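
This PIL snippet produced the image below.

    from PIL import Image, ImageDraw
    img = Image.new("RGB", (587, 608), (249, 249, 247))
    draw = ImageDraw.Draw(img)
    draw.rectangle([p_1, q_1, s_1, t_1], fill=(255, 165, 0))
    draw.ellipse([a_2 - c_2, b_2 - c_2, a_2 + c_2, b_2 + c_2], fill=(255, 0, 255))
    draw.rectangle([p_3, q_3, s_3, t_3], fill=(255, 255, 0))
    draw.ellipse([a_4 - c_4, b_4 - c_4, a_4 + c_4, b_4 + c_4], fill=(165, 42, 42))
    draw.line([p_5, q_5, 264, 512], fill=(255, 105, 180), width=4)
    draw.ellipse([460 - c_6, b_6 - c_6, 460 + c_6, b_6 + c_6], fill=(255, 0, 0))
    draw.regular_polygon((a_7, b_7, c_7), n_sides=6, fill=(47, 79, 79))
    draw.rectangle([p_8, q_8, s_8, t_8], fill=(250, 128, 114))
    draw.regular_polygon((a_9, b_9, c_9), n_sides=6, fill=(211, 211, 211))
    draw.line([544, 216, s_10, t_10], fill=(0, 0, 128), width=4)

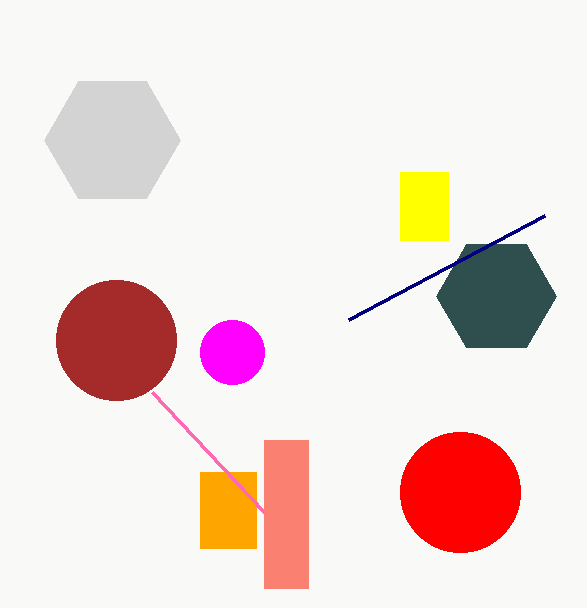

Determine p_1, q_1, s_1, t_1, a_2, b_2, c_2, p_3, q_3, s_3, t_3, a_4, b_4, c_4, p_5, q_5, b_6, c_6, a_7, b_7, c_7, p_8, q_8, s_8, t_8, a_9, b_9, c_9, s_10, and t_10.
p_1 = 200
q_1 = 472
s_1 = 256
t_1 = 548
a_2 = 232
b_2 = 352
c_2 = 32
p_3 = 400
q_3 = 172
s_3 = 448
t_3 = 240
a_4 = 116
b_4 = 340
c_4 = 60
p_5 = 152
q_5 = 392
b_6 = 492
c_6 = 60
a_7 = 496
b_7 = 296
c_7 = 60
p_8 = 264
q_8 = 440
s_8 = 308
t_8 = 588
a_9 = 112
b_9 = 140
c_9 = 68
s_10 = 348
t_10 = 320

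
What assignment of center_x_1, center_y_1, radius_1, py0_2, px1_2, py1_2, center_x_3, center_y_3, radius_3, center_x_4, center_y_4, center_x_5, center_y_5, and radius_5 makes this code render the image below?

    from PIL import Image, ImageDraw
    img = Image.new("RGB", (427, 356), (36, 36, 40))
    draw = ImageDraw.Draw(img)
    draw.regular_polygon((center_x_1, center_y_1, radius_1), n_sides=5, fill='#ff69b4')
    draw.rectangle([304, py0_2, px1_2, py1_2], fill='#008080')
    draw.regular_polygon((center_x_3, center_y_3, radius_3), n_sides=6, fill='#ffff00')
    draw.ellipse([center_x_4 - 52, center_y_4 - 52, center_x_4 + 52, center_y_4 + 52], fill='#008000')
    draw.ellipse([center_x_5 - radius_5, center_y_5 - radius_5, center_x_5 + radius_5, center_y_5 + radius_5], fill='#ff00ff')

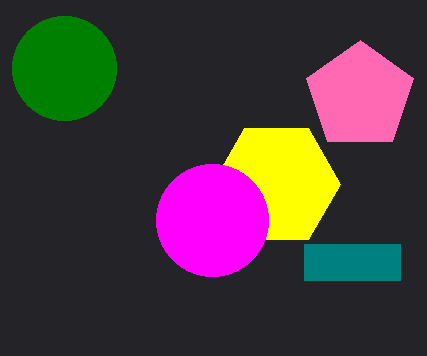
center_x_1 = 360; center_y_1 = 96; radius_1 = 56; py0_2 = 244; px1_2 = 400; py1_2 = 280; center_x_3 = 276; center_y_3 = 184; radius_3 = 64; center_x_4 = 64; center_y_4 = 68; center_x_5 = 212; center_y_5 = 220; radius_5 = 56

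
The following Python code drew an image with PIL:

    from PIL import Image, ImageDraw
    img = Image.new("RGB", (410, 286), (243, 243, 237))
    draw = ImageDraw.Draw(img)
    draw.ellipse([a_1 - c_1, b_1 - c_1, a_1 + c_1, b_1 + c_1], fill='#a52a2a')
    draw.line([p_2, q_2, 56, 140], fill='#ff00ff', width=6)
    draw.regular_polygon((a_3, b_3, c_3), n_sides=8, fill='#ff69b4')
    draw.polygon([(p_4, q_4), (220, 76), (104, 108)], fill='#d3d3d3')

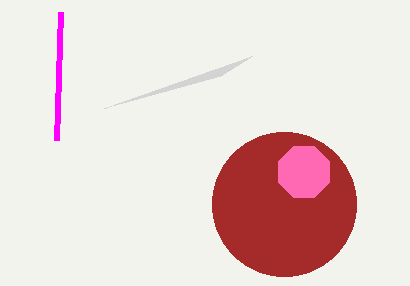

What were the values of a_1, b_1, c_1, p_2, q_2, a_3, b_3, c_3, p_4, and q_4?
a_1 = 284, b_1 = 204, c_1 = 72, p_2 = 60, q_2 = 12, a_3 = 304, b_3 = 172, c_3 = 28, p_4 = 252, q_4 = 56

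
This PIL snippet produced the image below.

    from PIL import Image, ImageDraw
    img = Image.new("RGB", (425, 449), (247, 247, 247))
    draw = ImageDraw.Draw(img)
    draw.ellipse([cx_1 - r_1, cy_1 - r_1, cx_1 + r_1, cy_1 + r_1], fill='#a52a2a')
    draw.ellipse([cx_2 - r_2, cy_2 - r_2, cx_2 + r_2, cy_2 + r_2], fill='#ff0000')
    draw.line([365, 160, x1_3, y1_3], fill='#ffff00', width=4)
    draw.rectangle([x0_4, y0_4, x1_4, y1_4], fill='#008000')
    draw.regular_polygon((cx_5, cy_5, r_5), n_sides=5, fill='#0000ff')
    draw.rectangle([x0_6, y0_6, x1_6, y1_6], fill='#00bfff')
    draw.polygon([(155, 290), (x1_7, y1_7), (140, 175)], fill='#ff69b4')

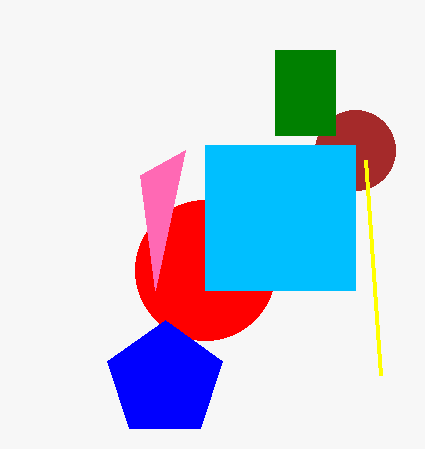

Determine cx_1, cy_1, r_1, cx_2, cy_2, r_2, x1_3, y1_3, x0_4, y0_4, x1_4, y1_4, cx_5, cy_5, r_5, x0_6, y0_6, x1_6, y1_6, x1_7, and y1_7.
cx_1 = 355
cy_1 = 150
r_1 = 40
cx_2 = 205
cy_2 = 270
r_2 = 70
x1_3 = 380
y1_3 = 375
x0_4 = 275
y0_4 = 50
x1_4 = 335
y1_4 = 135
cx_5 = 165
cy_5 = 380
r_5 = 60
x0_6 = 205
y0_6 = 145
x1_6 = 355
y1_6 = 290
x1_7 = 185
y1_7 = 150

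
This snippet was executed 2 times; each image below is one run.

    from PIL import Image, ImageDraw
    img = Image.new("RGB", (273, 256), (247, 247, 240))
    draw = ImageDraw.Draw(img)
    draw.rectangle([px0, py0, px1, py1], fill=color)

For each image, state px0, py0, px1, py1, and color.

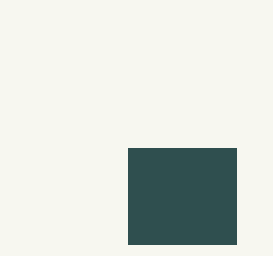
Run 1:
px0 = 128
py0 = 148
px1 = 236
py1 = 244
color = 'darkslategray'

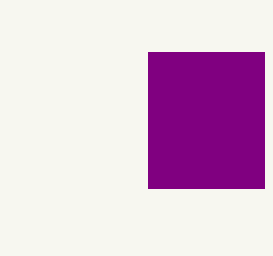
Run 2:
px0 = 148
py0 = 52
px1 = 264
py1 = 188
color = 'purple'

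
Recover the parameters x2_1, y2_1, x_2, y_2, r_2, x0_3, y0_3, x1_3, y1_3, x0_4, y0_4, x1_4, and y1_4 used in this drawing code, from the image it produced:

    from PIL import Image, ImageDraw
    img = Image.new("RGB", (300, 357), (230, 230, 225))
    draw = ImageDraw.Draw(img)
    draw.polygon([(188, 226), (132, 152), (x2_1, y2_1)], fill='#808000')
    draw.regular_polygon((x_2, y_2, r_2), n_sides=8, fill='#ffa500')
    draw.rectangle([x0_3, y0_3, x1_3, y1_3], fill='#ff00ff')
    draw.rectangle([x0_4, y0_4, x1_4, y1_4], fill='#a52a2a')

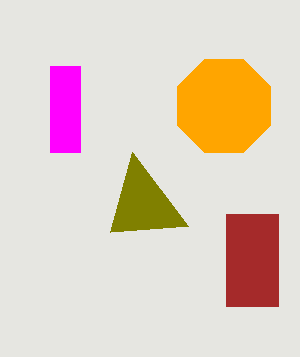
x2_1 = 110, y2_1 = 232, x_2 = 224, y_2 = 106, r_2 = 50, x0_3 = 50, y0_3 = 66, x1_3 = 80, y1_3 = 152, x0_4 = 226, y0_4 = 214, x1_4 = 278, y1_4 = 306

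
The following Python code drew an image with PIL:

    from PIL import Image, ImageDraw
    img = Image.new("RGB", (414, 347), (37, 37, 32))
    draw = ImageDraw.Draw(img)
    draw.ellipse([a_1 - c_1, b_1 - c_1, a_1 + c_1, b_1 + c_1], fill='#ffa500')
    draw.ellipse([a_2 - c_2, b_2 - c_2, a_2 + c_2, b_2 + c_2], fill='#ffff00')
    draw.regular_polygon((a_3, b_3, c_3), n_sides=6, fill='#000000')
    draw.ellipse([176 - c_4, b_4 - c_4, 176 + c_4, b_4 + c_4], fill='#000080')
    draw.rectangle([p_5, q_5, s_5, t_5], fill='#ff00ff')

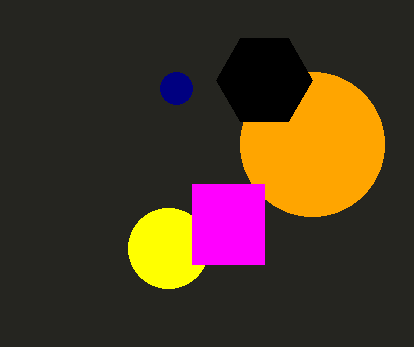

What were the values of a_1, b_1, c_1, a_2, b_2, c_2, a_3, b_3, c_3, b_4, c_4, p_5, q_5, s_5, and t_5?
a_1 = 312, b_1 = 144, c_1 = 72, a_2 = 168, b_2 = 248, c_2 = 40, a_3 = 264, b_3 = 80, c_3 = 48, b_4 = 88, c_4 = 16, p_5 = 192, q_5 = 184, s_5 = 264, t_5 = 264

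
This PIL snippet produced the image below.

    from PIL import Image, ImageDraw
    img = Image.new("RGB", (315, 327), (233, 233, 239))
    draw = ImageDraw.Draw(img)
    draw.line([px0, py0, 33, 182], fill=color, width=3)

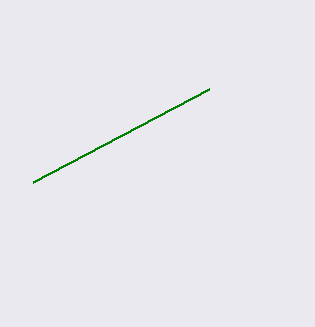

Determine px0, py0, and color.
px0 = 209
py0 = 89
color = 'green'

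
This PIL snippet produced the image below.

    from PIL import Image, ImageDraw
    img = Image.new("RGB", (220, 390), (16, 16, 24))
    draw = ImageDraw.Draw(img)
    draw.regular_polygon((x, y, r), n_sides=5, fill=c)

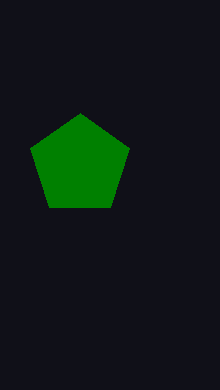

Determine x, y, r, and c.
x = 80; y = 165; r = 52; c = 'green'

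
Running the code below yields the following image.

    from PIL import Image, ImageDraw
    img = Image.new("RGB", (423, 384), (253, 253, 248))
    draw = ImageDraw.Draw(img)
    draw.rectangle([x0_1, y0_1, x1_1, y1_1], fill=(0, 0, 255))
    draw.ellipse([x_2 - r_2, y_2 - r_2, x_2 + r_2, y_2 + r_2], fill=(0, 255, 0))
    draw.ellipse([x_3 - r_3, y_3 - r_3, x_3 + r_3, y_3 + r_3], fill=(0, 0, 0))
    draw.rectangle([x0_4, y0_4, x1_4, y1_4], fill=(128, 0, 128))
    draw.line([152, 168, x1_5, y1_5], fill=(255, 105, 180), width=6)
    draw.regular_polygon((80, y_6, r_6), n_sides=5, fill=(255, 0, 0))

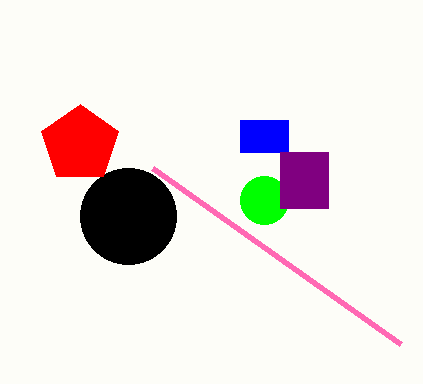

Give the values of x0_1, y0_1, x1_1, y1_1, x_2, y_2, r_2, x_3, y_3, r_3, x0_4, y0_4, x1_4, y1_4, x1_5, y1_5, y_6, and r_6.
x0_1 = 240
y0_1 = 120
x1_1 = 288
y1_1 = 152
x_2 = 264
y_2 = 200
r_2 = 24
x_3 = 128
y_3 = 216
r_3 = 48
x0_4 = 280
y0_4 = 152
x1_4 = 328
y1_4 = 208
x1_5 = 400
y1_5 = 344
y_6 = 144
r_6 = 40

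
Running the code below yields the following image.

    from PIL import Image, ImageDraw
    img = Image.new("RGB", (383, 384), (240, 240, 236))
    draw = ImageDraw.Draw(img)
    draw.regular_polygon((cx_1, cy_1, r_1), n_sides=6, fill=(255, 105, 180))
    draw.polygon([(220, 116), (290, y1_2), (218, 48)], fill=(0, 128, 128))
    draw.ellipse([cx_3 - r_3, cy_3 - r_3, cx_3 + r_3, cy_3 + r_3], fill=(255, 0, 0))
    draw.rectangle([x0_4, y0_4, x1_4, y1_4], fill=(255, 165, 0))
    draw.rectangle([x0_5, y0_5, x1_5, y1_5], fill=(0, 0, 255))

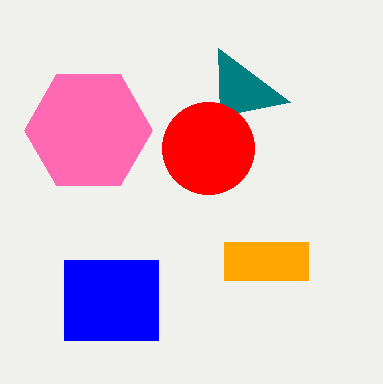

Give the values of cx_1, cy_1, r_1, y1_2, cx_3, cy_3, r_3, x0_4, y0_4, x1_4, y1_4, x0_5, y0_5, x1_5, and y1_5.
cx_1 = 88, cy_1 = 130, r_1 = 64, y1_2 = 102, cx_3 = 208, cy_3 = 148, r_3 = 46, x0_4 = 224, y0_4 = 242, x1_4 = 308, y1_4 = 280, x0_5 = 64, y0_5 = 260, x1_5 = 158, y1_5 = 340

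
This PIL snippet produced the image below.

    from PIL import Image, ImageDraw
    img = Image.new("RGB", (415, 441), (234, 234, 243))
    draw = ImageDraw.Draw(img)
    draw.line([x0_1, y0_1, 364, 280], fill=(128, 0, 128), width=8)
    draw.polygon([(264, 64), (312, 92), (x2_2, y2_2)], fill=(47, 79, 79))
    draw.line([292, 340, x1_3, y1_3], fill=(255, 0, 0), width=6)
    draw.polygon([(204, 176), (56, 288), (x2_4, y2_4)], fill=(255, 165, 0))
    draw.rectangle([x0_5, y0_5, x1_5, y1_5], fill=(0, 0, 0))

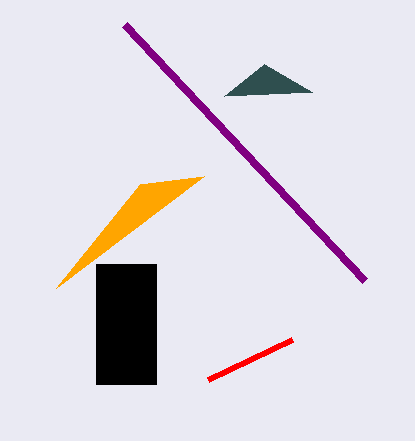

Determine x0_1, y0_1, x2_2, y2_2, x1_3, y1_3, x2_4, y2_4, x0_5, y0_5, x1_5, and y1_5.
x0_1 = 124
y0_1 = 24
x2_2 = 224
y2_2 = 96
x1_3 = 208
y1_3 = 380
x2_4 = 140
y2_4 = 184
x0_5 = 96
y0_5 = 264
x1_5 = 156
y1_5 = 384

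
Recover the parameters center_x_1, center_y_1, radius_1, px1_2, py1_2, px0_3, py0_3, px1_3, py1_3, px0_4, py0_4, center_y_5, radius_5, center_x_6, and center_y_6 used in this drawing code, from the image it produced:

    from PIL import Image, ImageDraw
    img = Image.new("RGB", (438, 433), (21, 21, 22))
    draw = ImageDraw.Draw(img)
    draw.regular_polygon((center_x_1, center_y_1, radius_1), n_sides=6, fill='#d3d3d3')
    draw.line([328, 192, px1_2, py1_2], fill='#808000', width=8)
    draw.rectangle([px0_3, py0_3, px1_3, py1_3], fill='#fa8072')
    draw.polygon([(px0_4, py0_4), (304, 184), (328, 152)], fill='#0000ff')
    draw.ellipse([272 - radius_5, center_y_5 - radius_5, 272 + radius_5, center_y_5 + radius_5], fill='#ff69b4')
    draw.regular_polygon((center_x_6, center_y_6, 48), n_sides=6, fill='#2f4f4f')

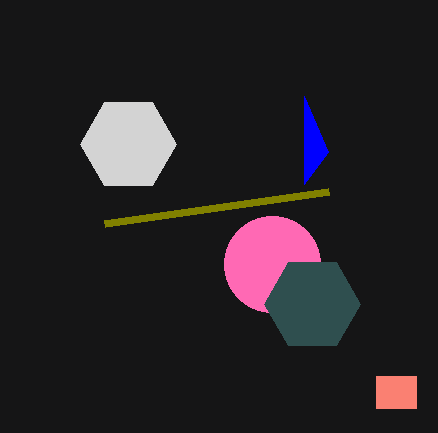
center_x_1 = 128, center_y_1 = 144, radius_1 = 48, px1_2 = 104, py1_2 = 224, px0_3 = 376, py0_3 = 376, px1_3 = 416, py1_3 = 408, px0_4 = 304, py0_4 = 96, center_y_5 = 264, radius_5 = 48, center_x_6 = 312, center_y_6 = 304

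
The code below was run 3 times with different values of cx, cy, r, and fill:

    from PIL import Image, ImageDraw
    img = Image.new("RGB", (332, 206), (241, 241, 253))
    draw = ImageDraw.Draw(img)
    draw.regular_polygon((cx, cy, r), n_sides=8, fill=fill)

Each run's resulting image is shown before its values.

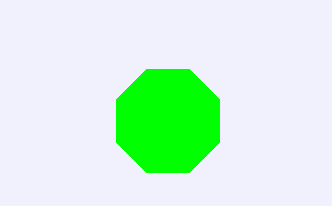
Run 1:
cx = 168, cy = 121, r = 56, fill = 'lime'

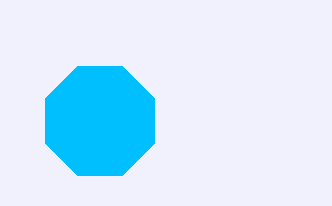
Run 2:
cx = 100; cy = 121; r = 59; fill = 'deepskyblue'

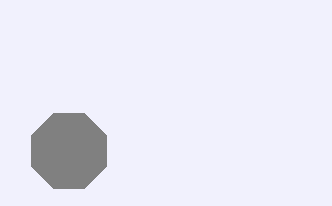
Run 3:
cx = 69, cy = 151, r = 41, fill = 'gray'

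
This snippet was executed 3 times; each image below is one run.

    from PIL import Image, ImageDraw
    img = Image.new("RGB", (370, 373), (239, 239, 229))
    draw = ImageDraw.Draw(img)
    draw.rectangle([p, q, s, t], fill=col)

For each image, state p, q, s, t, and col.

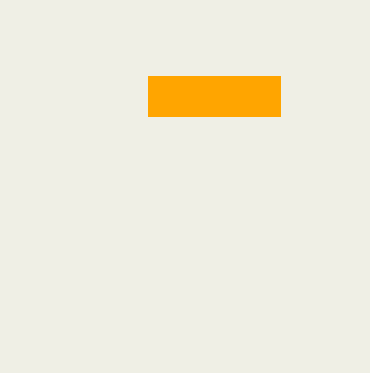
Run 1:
p = 148; q = 76; s = 280; t = 116; col = 'orange'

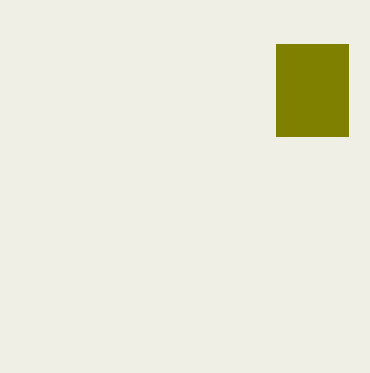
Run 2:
p = 276; q = 44; s = 348; t = 136; col = 'olive'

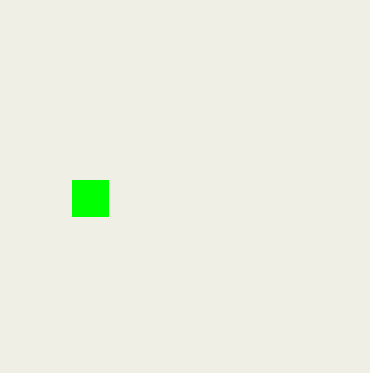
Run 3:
p = 72; q = 180; s = 108; t = 216; col = 'lime'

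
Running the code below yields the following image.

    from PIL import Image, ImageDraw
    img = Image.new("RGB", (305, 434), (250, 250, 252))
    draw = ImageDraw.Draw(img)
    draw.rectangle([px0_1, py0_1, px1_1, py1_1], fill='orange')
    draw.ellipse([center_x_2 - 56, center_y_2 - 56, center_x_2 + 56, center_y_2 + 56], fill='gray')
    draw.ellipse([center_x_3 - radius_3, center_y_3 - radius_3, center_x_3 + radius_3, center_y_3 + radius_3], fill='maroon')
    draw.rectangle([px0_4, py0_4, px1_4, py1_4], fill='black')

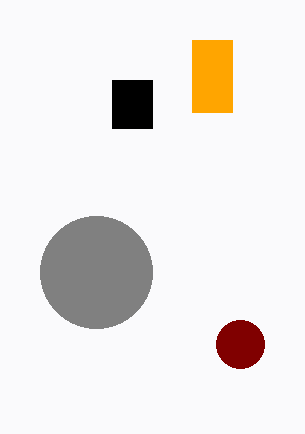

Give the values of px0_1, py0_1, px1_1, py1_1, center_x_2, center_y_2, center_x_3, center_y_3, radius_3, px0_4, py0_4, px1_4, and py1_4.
px0_1 = 192, py0_1 = 40, px1_1 = 232, py1_1 = 112, center_x_2 = 96, center_y_2 = 272, center_x_3 = 240, center_y_3 = 344, radius_3 = 24, px0_4 = 112, py0_4 = 80, px1_4 = 152, py1_4 = 128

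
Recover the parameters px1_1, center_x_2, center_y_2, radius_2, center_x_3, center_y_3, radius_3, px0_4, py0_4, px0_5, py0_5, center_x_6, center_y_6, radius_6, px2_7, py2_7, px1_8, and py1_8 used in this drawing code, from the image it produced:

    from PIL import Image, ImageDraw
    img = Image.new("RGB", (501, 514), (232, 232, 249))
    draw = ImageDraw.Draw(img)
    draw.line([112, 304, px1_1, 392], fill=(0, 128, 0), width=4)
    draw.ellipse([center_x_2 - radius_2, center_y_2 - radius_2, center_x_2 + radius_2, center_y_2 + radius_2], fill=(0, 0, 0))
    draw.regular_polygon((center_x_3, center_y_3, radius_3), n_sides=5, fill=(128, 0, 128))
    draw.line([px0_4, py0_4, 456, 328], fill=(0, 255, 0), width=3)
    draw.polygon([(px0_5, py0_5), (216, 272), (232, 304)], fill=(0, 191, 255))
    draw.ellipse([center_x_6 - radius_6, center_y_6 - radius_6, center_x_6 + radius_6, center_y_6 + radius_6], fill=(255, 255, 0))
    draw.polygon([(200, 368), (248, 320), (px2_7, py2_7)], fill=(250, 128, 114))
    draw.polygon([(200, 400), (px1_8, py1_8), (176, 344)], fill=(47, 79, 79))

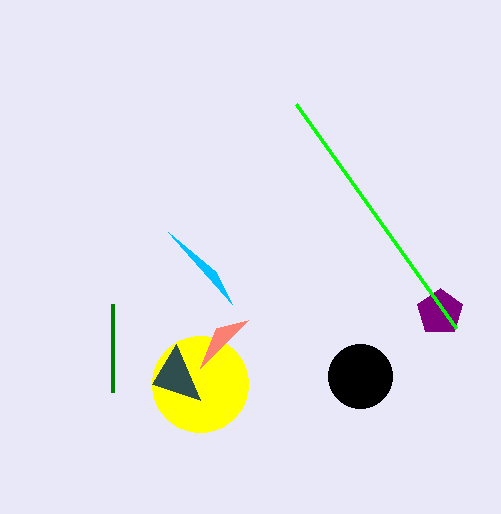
px1_1 = 112, center_x_2 = 360, center_y_2 = 376, radius_2 = 32, center_x_3 = 440, center_y_3 = 312, radius_3 = 24, px0_4 = 296, py0_4 = 104, px0_5 = 168, py0_5 = 232, center_x_6 = 200, center_y_6 = 384, radius_6 = 48, px2_7 = 216, py2_7 = 328, px1_8 = 152, py1_8 = 384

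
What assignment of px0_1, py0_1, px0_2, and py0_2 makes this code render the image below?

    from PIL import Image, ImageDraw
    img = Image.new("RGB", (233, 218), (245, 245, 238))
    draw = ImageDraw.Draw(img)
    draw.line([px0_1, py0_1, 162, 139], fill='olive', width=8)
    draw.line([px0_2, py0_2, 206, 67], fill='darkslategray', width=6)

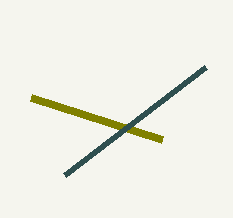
px0_1 = 31
py0_1 = 97
px0_2 = 65
py0_2 = 175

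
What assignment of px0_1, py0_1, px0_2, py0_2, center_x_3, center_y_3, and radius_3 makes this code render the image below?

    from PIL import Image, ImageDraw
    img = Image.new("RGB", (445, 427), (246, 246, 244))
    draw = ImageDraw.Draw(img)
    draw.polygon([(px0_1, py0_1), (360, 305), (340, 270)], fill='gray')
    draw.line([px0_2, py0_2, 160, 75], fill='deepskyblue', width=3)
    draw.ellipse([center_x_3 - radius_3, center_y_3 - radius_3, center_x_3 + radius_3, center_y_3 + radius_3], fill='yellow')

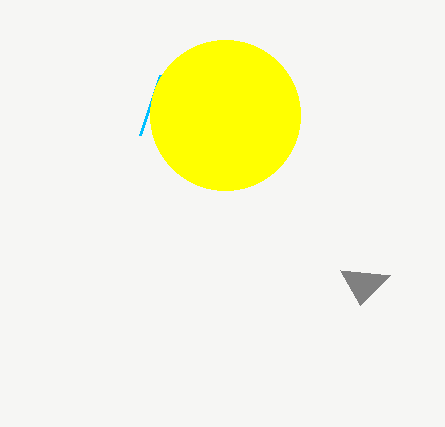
px0_1 = 390, py0_1 = 275, px0_2 = 140, py0_2 = 135, center_x_3 = 225, center_y_3 = 115, radius_3 = 75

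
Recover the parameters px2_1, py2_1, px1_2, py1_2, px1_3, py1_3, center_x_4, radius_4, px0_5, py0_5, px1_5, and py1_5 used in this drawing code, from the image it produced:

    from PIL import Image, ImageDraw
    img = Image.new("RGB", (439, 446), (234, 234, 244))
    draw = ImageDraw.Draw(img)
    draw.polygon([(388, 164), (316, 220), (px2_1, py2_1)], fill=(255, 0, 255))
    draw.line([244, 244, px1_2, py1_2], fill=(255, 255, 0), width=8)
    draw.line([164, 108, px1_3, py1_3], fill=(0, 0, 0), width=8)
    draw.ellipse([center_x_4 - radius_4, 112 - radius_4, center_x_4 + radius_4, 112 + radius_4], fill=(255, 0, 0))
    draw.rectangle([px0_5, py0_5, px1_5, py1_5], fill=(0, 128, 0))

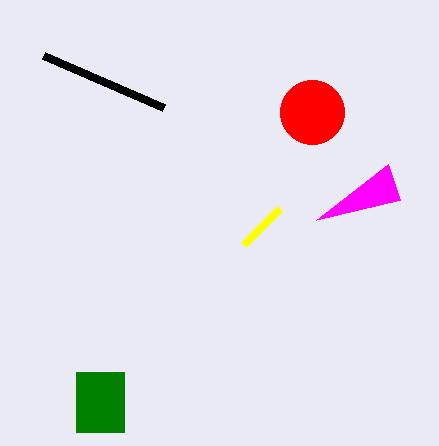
px2_1 = 400; py2_1 = 200; px1_2 = 280; py1_2 = 208; px1_3 = 44; py1_3 = 56; center_x_4 = 312; radius_4 = 32; px0_5 = 76; py0_5 = 372; px1_5 = 124; py1_5 = 432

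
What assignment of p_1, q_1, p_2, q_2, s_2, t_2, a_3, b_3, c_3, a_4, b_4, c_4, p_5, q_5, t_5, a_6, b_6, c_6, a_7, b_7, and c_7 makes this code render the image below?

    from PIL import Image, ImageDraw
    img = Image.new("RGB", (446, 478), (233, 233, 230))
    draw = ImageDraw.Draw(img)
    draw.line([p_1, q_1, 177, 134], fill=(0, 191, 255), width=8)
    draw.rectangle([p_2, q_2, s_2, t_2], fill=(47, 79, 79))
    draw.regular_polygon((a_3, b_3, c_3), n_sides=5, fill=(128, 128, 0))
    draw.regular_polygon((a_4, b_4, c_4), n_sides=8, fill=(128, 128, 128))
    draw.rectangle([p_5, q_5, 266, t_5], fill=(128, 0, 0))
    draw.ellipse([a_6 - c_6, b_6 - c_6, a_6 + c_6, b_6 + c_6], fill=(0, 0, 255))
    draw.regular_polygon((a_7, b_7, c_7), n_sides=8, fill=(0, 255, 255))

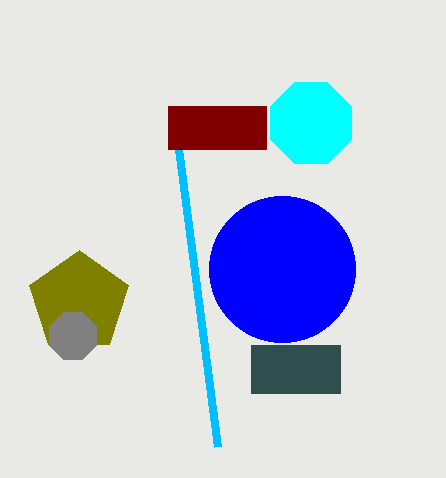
p_1 = 218; q_1 = 447; p_2 = 251; q_2 = 345; s_2 = 340; t_2 = 393; a_3 = 79; b_3 = 302; c_3 = 52; a_4 = 73; b_4 = 336; c_4 = 25; p_5 = 168; q_5 = 106; t_5 = 149; a_6 = 282; b_6 = 269; c_6 = 73; a_7 = 311; b_7 = 123; c_7 = 44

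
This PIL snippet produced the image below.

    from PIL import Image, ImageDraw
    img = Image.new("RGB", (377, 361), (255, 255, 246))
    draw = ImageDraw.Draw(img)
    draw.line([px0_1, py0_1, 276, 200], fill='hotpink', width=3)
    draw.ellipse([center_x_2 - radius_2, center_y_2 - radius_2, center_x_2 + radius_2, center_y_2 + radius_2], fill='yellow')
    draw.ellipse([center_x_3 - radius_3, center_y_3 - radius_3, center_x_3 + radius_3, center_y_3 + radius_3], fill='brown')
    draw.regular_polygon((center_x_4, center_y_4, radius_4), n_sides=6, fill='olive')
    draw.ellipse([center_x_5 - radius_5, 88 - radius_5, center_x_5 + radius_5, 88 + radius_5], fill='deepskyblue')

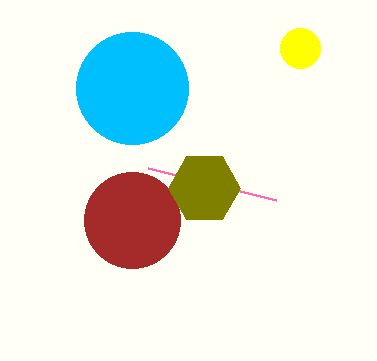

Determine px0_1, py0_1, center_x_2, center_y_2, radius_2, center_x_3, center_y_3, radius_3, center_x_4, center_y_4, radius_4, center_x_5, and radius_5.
px0_1 = 148, py0_1 = 168, center_x_2 = 300, center_y_2 = 48, radius_2 = 20, center_x_3 = 132, center_y_3 = 220, radius_3 = 48, center_x_4 = 204, center_y_4 = 188, radius_4 = 36, center_x_5 = 132, radius_5 = 56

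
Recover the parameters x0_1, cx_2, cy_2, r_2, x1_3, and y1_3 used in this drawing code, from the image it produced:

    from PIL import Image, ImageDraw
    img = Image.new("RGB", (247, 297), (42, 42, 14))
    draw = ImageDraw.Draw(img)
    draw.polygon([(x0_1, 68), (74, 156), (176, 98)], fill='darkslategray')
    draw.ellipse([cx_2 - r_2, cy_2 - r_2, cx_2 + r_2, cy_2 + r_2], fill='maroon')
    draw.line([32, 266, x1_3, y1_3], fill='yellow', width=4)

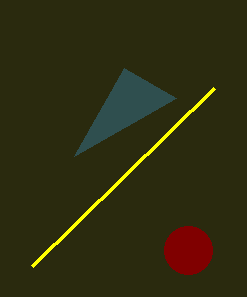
x0_1 = 124
cx_2 = 188
cy_2 = 250
r_2 = 24
x1_3 = 214
y1_3 = 88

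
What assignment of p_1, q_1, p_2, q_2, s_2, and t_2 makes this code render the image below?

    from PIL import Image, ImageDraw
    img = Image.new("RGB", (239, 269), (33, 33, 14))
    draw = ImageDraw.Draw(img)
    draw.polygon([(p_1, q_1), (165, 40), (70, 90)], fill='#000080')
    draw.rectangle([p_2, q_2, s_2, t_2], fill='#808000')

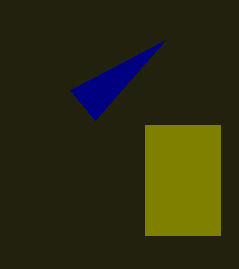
p_1 = 95
q_1 = 120
p_2 = 145
q_2 = 125
s_2 = 220
t_2 = 235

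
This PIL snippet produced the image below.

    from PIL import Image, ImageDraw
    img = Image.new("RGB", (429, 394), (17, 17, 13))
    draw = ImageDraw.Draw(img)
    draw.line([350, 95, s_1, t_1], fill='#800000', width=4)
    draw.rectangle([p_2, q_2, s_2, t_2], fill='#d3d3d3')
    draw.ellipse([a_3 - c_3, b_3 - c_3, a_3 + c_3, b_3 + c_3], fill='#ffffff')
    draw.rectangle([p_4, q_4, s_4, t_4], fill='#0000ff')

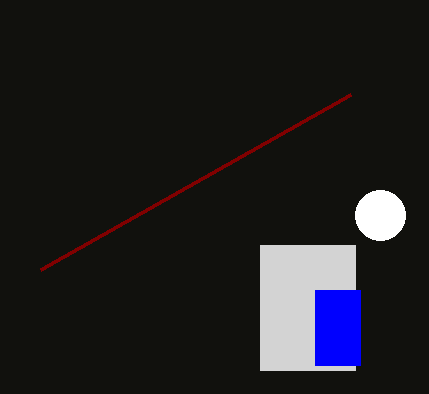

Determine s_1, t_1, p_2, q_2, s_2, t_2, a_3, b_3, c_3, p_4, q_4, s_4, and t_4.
s_1 = 40, t_1 = 270, p_2 = 260, q_2 = 245, s_2 = 355, t_2 = 370, a_3 = 380, b_3 = 215, c_3 = 25, p_4 = 315, q_4 = 290, s_4 = 360, t_4 = 365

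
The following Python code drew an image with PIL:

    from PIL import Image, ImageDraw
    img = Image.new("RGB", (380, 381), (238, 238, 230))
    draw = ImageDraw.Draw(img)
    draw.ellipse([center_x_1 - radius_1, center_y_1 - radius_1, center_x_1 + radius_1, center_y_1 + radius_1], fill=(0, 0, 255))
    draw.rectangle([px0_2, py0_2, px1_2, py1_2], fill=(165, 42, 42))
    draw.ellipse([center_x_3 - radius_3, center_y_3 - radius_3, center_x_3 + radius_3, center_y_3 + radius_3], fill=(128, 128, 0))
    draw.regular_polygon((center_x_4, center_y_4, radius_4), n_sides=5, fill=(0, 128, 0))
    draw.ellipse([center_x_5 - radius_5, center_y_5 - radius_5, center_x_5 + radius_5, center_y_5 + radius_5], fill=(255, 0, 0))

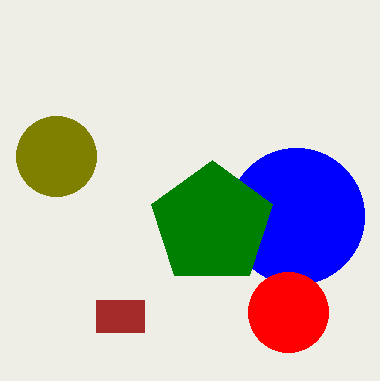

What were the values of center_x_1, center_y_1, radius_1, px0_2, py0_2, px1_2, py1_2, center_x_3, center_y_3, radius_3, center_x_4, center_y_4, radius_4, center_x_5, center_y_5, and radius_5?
center_x_1 = 296; center_y_1 = 216; radius_1 = 68; px0_2 = 96; py0_2 = 300; px1_2 = 144; py1_2 = 332; center_x_3 = 56; center_y_3 = 156; radius_3 = 40; center_x_4 = 212; center_y_4 = 224; radius_4 = 64; center_x_5 = 288; center_y_5 = 312; radius_5 = 40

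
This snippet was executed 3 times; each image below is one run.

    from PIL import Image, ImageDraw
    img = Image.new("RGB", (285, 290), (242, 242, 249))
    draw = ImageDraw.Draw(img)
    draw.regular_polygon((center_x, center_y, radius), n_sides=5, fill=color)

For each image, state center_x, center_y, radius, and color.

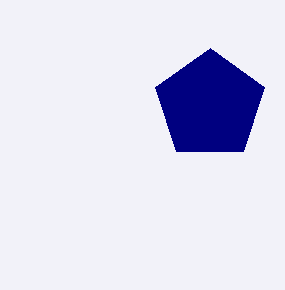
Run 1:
center_x = 210, center_y = 105, radius = 57, color = 'navy'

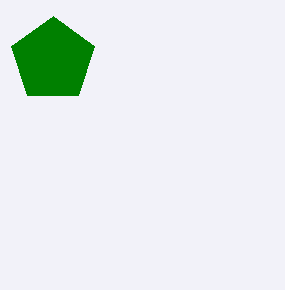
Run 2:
center_x = 53; center_y = 60; radius = 44; color = 'green'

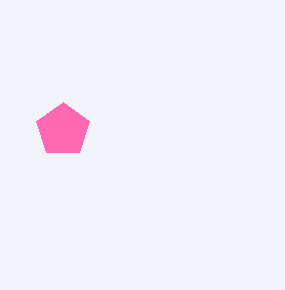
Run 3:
center_x = 63
center_y = 130
radius = 28
color = 'hotpink'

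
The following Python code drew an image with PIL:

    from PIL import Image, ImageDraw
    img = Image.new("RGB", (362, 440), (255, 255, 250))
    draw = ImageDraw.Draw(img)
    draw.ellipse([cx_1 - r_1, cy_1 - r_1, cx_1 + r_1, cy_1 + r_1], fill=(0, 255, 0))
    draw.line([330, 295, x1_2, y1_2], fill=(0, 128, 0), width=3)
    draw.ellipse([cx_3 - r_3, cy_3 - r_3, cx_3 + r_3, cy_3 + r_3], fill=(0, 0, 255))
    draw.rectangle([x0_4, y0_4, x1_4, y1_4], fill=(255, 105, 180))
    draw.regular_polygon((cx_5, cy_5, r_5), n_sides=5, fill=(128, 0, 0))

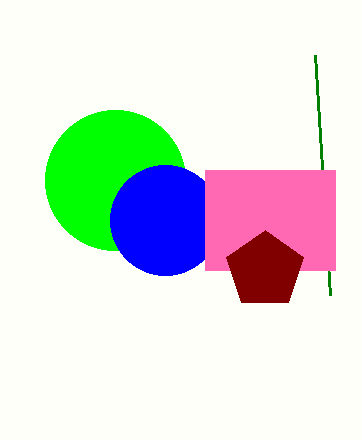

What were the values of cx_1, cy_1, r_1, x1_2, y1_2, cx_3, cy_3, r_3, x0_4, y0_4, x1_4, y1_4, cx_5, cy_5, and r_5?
cx_1 = 115; cy_1 = 180; r_1 = 70; x1_2 = 315; y1_2 = 55; cx_3 = 165; cy_3 = 220; r_3 = 55; x0_4 = 205; y0_4 = 170; x1_4 = 335; y1_4 = 270; cx_5 = 265; cy_5 = 270; r_5 = 40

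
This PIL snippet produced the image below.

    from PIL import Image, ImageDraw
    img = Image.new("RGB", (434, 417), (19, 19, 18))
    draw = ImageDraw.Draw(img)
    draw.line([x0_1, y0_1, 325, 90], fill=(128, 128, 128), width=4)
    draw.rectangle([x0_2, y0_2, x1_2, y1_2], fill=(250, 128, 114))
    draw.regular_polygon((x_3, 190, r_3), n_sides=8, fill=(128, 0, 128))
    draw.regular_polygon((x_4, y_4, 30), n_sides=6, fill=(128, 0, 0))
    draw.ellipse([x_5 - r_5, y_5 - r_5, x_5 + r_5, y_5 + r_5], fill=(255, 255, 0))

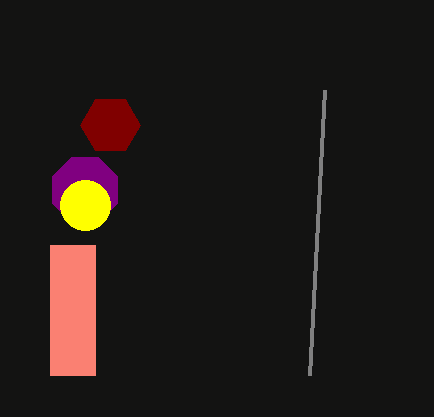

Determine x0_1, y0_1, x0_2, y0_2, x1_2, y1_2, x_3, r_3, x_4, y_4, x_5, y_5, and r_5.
x0_1 = 310
y0_1 = 375
x0_2 = 50
y0_2 = 245
x1_2 = 95
y1_2 = 375
x_3 = 85
r_3 = 35
x_4 = 110
y_4 = 125
x_5 = 85
y_5 = 205
r_5 = 25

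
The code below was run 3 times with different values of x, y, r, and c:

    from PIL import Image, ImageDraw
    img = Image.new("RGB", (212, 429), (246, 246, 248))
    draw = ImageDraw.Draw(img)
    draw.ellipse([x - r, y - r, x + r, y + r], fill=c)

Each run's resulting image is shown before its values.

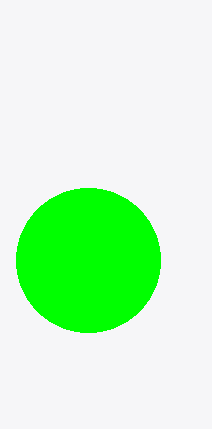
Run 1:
x = 88; y = 260; r = 72; c = 'lime'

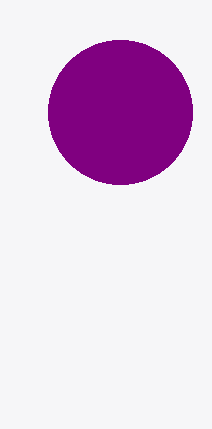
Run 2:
x = 120, y = 112, r = 72, c = 'purple'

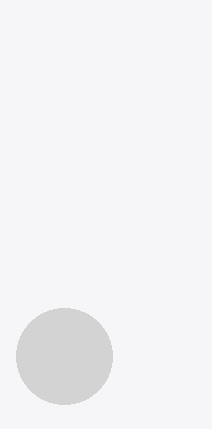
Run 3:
x = 64; y = 356; r = 48; c = 'lightgray'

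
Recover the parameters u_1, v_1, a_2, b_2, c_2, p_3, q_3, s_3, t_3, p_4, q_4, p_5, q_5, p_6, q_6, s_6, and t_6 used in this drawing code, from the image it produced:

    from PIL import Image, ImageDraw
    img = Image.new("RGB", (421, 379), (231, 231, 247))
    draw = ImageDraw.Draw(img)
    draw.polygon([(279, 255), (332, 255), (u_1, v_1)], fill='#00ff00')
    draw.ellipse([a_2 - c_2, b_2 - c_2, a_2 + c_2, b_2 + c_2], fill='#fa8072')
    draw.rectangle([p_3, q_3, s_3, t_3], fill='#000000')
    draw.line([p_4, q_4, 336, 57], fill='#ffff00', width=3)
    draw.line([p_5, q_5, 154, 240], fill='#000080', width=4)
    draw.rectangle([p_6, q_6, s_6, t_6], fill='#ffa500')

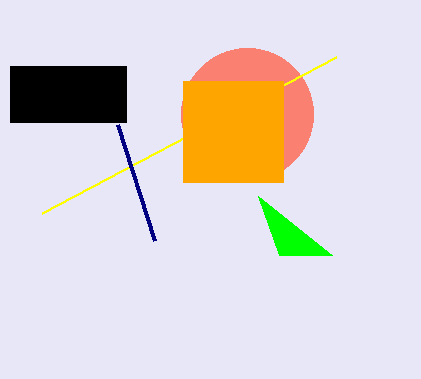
u_1 = 258
v_1 = 196
a_2 = 247
b_2 = 114
c_2 = 66
p_3 = 10
q_3 = 66
s_3 = 126
t_3 = 122
p_4 = 42
q_4 = 213
p_5 = 117
q_5 = 124
p_6 = 183
q_6 = 81
s_6 = 283
t_6 = 182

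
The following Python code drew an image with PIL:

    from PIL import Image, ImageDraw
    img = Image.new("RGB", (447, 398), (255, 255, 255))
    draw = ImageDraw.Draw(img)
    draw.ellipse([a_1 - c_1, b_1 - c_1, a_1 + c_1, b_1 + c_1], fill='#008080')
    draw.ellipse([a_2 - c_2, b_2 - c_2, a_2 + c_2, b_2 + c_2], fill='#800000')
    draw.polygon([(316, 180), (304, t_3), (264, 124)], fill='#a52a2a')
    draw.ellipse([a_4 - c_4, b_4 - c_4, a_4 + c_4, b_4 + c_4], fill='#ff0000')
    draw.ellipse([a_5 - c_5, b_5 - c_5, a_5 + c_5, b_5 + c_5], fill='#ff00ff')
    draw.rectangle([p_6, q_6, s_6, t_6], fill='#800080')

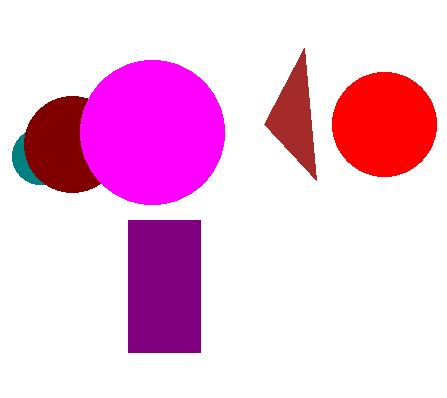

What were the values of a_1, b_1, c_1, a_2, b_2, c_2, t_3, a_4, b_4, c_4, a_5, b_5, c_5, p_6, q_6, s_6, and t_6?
a_1 = 40
b_1 = 156
c_1 = 28
a_2 = 72
b_2 = 144
c_2 = 48
t_3 = 48
a_4 = 384
b_4 = 124
c_4 = 52
a_5 = 152
b_5 = 132
c_5 = 72
p_6 = 128
q_6 = 220
s_6 = 200
t_6 = 352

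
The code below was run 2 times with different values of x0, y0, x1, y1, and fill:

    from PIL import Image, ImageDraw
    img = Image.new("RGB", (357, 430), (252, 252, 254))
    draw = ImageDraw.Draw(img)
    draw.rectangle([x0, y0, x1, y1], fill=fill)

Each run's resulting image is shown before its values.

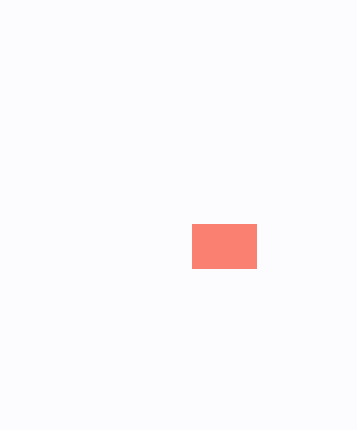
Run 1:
x0 = 192; y0 = 224; x1 = 256; y1 = 268; fill = 'salmon'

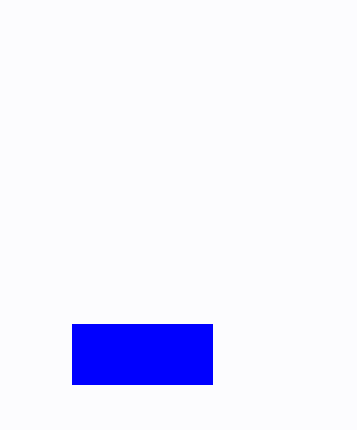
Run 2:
x0 = 72, y0 = 324, x1 = 212, y1 = 384, fill = 'blue'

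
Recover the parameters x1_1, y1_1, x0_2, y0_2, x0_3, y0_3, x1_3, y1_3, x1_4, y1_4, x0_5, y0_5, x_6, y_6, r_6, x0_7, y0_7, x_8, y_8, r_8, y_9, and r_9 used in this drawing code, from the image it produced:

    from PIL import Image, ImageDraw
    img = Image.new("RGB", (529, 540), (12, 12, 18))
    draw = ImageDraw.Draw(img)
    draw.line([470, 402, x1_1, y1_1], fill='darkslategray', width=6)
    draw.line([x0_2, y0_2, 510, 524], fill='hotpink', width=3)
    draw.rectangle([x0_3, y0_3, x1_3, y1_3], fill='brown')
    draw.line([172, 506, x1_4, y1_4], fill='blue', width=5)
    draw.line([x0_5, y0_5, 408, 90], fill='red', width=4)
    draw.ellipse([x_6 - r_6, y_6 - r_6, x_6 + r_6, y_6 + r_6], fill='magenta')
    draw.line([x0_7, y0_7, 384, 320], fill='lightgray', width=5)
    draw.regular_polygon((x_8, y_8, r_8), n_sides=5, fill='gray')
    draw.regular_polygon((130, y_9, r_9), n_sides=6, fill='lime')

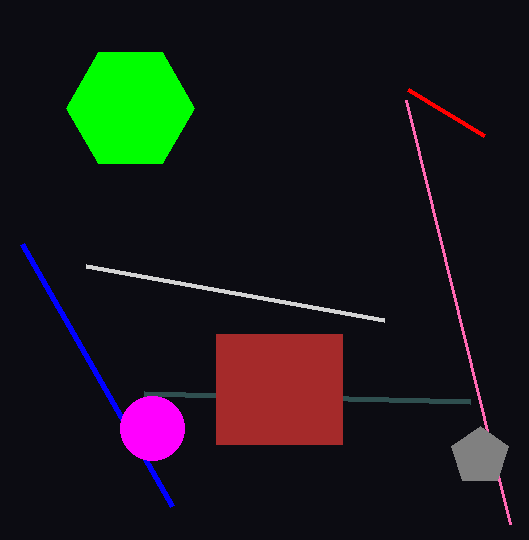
x1_1 = 144, y1_1 = 394, x0_2 = 406, y0_2 = 100, x0_3 = 216, y0_3 = 334, x1_3 = 342, y1_3 = 444, x1_4 = 22, y1_4 = 244, x0_5 = 484, y0_5 = 136, x_6 = 152, y_6 = 428, r_6 = 32, x0_7 = 86, y0_7 = 266, x_8 = 480, y_8 = 456, r_8 = 30, y_9 = 108, r_9 = 64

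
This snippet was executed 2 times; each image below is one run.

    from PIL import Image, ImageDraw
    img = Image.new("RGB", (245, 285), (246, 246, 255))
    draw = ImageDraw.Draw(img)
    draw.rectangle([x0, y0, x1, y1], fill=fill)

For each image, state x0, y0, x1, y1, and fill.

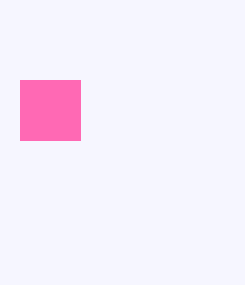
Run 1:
x0 = 20; y0 = 80; x1 = 80; y1 = 140; fill = 'hotpink'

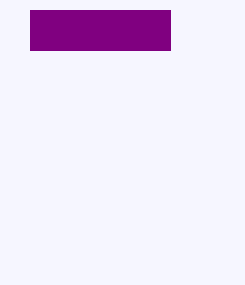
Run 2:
x0 = 30; y0 = 10; x1 = 170; y1 = 50; fill = 'purple'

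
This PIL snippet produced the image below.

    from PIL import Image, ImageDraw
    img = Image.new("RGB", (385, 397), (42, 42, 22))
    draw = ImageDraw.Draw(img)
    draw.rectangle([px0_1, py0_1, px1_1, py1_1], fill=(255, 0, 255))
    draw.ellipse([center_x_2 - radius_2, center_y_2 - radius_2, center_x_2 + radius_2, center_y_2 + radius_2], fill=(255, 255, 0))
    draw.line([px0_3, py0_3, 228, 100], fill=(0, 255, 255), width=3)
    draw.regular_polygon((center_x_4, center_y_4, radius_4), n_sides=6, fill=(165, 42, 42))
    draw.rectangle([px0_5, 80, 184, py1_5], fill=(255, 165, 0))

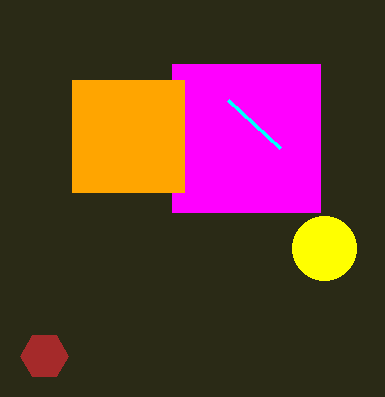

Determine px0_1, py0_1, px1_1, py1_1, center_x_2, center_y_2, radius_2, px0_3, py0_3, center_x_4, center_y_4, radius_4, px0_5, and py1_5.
px0_1 = 172
py0_1 = 64
px1_1 = 320
py1_1 = 212
center_x_2 = 324
center_y_2 = 248
radius_2 = 32
px0_3 = 280
py0_3 = 148
center_x_4 = 44
center_y_4 = 356
radius_4 = 24
px0_5 = 72
py1_5 = 192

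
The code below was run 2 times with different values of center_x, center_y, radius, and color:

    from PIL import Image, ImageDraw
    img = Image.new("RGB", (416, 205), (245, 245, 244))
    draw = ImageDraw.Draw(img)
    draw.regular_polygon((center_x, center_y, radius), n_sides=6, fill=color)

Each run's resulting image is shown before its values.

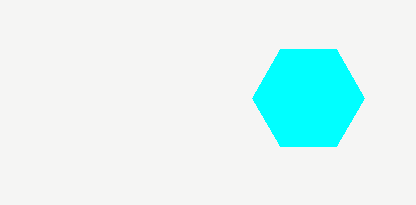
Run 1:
center_x = 308, center_y = 98, radius = 56, color = 'cyan'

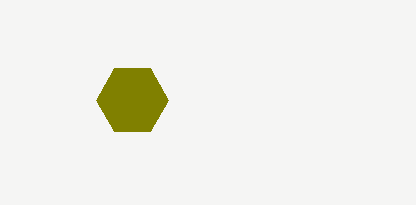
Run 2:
center_x = 132; center_y = 100; radius = 36; color = 'olive'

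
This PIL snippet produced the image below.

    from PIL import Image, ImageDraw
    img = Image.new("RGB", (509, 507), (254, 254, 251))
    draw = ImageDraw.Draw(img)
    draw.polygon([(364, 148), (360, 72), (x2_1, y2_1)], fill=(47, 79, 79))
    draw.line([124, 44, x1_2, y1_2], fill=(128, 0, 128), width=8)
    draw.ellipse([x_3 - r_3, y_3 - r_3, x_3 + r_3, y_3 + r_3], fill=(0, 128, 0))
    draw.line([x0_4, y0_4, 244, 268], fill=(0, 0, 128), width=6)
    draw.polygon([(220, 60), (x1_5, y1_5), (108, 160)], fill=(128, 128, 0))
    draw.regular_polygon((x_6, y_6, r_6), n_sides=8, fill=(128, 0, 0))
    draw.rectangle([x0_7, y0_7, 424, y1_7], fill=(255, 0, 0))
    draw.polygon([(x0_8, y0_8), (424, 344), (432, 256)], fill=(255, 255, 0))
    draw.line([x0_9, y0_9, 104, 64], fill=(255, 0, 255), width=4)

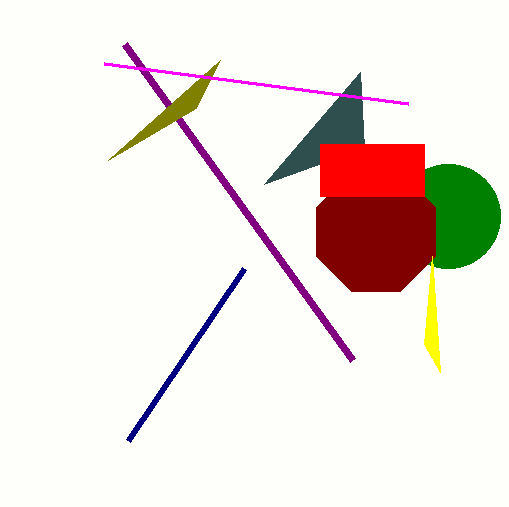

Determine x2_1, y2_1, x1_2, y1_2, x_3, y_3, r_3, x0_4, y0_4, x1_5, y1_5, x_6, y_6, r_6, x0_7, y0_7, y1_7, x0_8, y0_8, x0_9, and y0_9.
x2_1 = 264, y2_1 = 184, x1_2 = 352, y1_2 = 360, x_3 = 448, y_3 = 216, r_3 = 52, x0_4 = 128, y0_4 = 440, x1_5 = 196, y1_5 = 108, x_6 = 376, y_6 = 232, r_6 = 64, x0_7 = 320, y0_7 = 144, y1_7 = 196, x0_8 = 440, y0_8 = 372, x0_9 = 408, y0_9 = 104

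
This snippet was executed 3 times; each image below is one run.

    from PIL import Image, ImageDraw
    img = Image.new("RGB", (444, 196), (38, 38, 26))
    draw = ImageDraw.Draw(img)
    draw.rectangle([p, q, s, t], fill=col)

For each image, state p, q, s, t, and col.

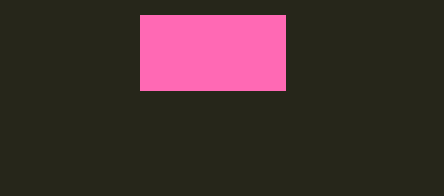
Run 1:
p = 140; q = 15; s = 285; t = 90; col = 'hotpink'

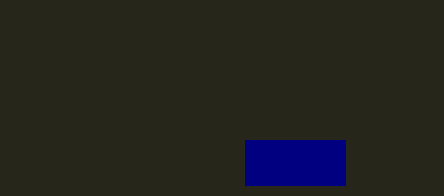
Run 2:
p = 245
q = 140
s = 345
t = 185
col = 'navy'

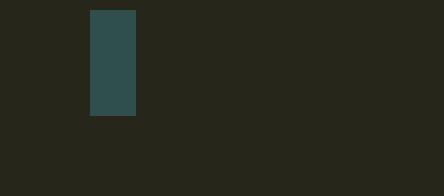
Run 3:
p = 90; q = 10; s = 135; t = 115; col = 'darkslategray'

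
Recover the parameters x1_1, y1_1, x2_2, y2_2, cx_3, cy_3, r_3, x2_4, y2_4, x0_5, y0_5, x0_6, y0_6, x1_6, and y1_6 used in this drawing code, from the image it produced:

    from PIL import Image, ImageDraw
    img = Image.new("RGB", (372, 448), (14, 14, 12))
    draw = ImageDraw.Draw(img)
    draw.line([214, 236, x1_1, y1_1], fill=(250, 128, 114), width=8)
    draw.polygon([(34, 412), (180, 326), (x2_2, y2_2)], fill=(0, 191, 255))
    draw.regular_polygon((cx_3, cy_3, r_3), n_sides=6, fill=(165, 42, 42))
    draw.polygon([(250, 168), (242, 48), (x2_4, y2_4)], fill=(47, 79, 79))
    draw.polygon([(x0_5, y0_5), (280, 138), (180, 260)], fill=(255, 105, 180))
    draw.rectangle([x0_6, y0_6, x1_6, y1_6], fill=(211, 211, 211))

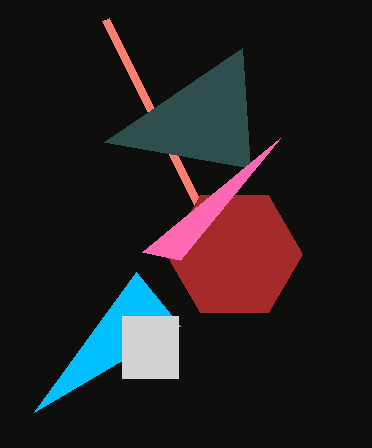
x1_1 = 106; y1_1 = 20; x2_2 = 136; y2_2 = 272; cx_3 = 234; cy_3 = 254; r_3 = 68; x2_4 = 104; y2_4 = 142; x0_5 = 142; y0_5 = 252; x0_6 = 122; y0_6 = 316; x1_6 = 178; y1_6 = 378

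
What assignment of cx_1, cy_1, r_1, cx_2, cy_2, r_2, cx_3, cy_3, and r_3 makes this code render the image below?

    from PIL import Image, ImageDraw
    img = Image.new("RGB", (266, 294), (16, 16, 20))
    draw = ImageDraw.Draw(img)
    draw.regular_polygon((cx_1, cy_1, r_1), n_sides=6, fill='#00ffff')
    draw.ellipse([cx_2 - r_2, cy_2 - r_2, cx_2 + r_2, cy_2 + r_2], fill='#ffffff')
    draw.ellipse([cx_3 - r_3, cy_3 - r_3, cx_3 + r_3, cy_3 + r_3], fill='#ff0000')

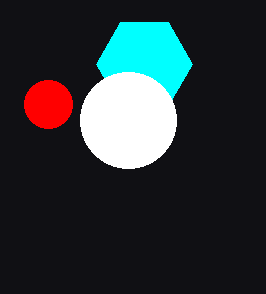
cx_1 = 144, cy_1 = 64, r_1 = 48, cx_2 = 128, cy_2 = 120, r_2 = 48, cx_3 = 48, cy_3 = 104, r_3 = 24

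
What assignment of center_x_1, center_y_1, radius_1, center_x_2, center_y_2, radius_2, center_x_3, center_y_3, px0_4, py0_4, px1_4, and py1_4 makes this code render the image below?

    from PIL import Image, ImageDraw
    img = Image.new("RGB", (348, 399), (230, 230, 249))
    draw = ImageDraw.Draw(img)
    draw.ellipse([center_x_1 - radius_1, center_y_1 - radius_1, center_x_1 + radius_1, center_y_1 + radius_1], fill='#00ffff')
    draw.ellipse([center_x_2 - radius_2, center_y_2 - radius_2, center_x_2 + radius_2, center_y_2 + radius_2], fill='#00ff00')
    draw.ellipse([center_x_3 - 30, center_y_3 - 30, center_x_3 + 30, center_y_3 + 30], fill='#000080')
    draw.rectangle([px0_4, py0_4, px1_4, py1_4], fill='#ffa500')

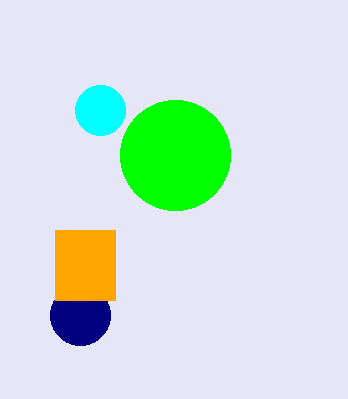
center_x_1 = 100; center_y_1 = 110; radius_1 = 25; center_x_2 = 175; center_y_2 = 155; radius_2 = 55; center_x_3 = 80; center_y_3 = 315; px0_4 = 55; py0_4 = 230; px1_4 = 115; py1_4 = 300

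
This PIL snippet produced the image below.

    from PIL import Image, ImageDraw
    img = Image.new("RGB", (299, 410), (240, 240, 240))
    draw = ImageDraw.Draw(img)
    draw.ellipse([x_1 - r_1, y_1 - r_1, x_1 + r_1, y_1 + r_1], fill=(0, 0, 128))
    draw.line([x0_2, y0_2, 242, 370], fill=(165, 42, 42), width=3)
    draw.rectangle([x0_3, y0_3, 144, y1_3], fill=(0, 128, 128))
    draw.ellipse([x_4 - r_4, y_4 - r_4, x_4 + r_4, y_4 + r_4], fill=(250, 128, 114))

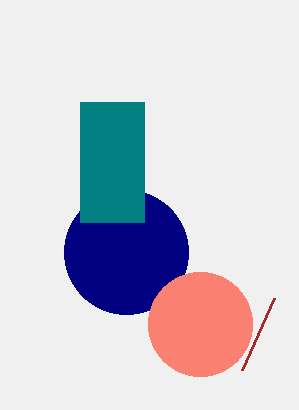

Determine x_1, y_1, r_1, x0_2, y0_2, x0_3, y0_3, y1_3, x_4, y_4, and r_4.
x_1 = 126
y_1 = 252
r_1 = 62
x0_2 = 274
y0_2 = 298
x0_3 = 80
y0_3 = 102
y1_3 = 222
x_4 = 200
y_4 = 324
r_4 = 52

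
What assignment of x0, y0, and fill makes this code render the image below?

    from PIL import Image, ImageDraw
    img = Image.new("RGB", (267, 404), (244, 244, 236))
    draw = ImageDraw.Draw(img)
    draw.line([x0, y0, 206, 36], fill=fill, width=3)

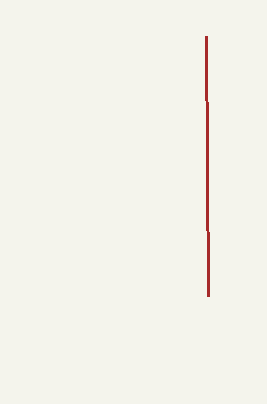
x0 = 208; y0 = 296; fill = 'brown'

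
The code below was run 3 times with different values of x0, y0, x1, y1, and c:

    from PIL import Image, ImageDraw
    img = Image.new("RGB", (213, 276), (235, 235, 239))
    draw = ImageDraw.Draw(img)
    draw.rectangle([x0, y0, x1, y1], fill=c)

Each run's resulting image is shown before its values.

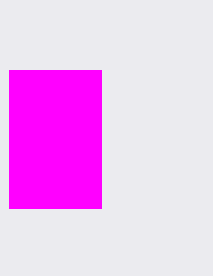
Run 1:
x0 = 9; y0 = 70; x1 = 101; y1 = 208; c = 'magenta'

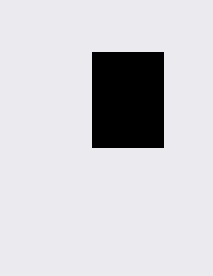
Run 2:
x0 = 92, y0 = 52, x1 = 163, y1 = 147, c = 'black'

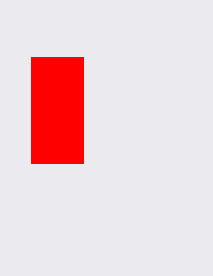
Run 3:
x0 = 31, y0 = 57, x1 = 83, y1 = 163, c = 'red'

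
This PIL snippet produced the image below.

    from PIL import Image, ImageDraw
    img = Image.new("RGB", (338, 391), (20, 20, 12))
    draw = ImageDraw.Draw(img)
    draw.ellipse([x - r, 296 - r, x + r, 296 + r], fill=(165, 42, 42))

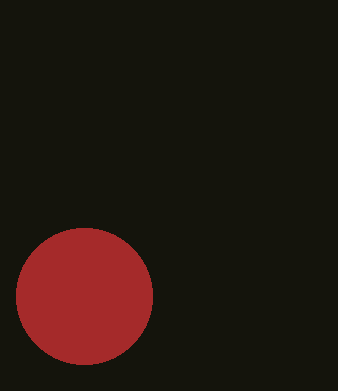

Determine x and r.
x = 84
r = 68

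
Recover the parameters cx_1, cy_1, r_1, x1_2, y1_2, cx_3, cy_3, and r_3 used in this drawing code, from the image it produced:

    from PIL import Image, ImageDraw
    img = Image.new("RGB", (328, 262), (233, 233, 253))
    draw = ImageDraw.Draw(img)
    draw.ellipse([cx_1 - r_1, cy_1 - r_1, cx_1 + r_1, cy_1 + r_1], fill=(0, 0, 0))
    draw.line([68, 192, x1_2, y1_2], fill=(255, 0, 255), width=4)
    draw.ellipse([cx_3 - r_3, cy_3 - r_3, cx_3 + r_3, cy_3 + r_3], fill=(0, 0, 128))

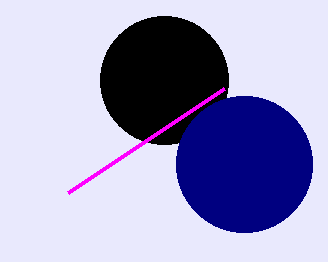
cx_1 = 164; cy_1 = 80; r_1 = 64; x1_2 = 224; y1_2 = 88; cx_3 = 244; cy_3 = 164; r_3 = 68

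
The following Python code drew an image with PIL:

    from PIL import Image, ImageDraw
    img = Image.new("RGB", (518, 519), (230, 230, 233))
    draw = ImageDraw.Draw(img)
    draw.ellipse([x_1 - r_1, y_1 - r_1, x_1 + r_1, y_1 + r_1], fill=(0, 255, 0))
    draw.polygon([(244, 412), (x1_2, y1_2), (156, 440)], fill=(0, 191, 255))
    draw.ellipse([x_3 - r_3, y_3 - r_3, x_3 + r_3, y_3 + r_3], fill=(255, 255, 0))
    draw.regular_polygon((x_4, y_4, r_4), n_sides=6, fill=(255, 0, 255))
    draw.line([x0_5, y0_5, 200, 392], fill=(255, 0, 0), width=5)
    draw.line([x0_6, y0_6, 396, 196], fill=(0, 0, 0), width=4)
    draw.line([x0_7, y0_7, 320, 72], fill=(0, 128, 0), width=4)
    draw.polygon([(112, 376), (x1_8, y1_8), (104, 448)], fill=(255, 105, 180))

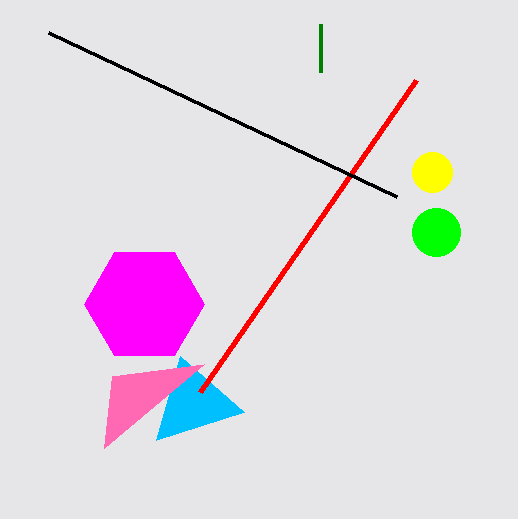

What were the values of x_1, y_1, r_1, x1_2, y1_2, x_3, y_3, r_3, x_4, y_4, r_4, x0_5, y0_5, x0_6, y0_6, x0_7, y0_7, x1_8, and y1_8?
x_1 = 436
y_1 = 232
r_1 = 24
x1_2 = 180
y1_2 = 356
x_3 = 432
y_3 = 172
r_3 = 20
x_4 = 144
y_4 = 304
r_4 = 60
x0_5 = 416
y0_5 = 80
x0_6 = 48
y0_6 = 32
x0_7 = 320
y0_7 = 24
x1_8 = 204
y1_8 = 364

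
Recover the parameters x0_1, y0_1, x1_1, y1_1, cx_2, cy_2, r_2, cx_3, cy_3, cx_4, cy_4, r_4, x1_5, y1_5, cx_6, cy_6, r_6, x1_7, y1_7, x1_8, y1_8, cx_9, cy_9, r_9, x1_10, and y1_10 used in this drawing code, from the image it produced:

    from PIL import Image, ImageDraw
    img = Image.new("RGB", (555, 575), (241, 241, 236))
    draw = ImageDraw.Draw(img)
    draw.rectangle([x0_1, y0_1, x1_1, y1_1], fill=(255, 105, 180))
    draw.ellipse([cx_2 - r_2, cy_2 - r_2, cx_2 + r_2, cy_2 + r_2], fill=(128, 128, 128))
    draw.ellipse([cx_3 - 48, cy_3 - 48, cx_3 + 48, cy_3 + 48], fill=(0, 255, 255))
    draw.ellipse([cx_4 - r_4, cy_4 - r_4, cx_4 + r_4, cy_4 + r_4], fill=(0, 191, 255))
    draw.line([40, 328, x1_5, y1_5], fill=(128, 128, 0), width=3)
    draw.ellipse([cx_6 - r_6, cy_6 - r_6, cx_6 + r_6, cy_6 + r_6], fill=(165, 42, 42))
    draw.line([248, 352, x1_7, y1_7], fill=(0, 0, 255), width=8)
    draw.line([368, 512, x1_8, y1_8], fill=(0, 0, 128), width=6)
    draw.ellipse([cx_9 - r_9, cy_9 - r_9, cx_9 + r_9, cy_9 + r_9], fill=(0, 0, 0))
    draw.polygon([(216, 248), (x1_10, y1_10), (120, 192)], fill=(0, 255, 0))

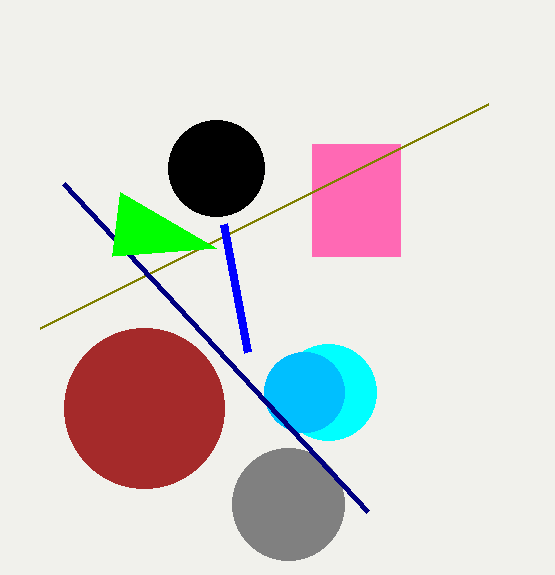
x0_1 = 312
y0_1 = 144
x1_1 = 400
y1_1 = 256
cx_2 = 288
cy_2 = 504
r_2 = 56
cx_3 = 328
cy_3 = 392
cx_4 = 304
cy_4 = 392
r_4 = 40
x1_5 = 488
y1_5 = 104
cx_6 = 144
cy_6 = 408
r_6 = 80
x1_7 = 224
y1_7 = 224
x1_8 = 64
y1_8 = 184
cx_9 = 216
cy_9 = 168
r_9 = 48
x1_10 = 112
y1_10 = 256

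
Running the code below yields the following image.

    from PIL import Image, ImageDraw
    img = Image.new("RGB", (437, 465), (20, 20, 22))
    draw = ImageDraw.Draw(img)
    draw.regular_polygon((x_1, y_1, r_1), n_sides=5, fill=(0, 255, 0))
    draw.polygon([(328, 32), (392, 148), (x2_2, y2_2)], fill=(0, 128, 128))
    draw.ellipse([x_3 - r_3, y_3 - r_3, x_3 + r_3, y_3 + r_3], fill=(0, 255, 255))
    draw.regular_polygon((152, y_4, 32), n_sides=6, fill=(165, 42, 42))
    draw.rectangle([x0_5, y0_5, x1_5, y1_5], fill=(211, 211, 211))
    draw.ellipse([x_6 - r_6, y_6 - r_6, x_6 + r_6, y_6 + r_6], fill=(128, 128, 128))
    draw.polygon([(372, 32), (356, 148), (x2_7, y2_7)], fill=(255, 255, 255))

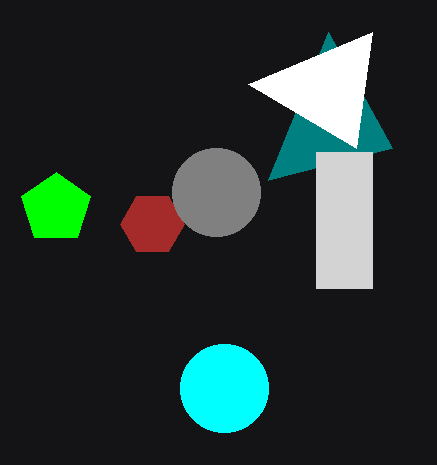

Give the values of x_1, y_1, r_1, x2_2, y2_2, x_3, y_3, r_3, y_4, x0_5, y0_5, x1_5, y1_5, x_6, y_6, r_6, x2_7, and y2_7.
x_1 = 56; y_1 = 208; r_1 = 36; x2_2 = 268; y2_2 = 180; x_3 = 224; y_3 = 388; r_3 = 44; y_4 = 224; x0_5 = 316; y0_5 = 152; x1_5 = 372; y1_5 = 288; x_6 = 216; y_6 = 192; r_6 = 44; x2_7 = 248; y2_7 = 84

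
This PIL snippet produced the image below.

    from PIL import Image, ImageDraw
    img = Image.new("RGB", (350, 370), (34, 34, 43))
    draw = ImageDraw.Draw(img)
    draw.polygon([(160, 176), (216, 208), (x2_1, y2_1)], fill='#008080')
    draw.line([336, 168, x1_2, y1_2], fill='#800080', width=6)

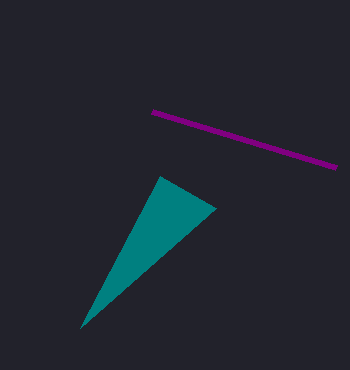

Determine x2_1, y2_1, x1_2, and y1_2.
x2_1 = 80; y2_1 = 328; x1_2 = 152; y1_2 = 112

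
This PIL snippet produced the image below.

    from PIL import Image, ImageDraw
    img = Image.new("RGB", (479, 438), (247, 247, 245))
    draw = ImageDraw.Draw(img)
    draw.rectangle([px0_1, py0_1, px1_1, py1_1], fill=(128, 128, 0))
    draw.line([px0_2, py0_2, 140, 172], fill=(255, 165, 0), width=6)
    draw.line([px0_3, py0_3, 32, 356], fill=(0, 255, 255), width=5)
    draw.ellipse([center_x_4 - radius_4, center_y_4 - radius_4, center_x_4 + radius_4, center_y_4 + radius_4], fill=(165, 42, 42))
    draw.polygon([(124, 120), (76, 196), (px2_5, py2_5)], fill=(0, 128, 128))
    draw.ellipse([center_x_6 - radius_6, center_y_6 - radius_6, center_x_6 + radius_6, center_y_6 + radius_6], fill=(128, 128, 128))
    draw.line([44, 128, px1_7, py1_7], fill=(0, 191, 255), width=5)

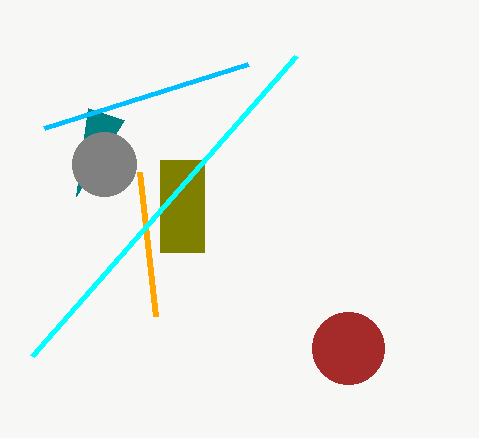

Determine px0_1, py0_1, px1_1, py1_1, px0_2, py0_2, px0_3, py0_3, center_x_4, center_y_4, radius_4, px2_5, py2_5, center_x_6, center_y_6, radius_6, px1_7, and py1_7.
px0_1 = 160, py0_1 = 160, px1_1 = 204, py1_1 = 252, px0_2 = 156, py0_2 = 316, px0_3 = 296, py0_3 = 56, center_x_4 = 348, center_y_4 = 348, radius_4 = 36, px2_5 = 88, py2_5 = 108, center_x_6 = 104, center_y_6 = 164, radius_6 = 32, px1_7 = 248, py1_7 = 64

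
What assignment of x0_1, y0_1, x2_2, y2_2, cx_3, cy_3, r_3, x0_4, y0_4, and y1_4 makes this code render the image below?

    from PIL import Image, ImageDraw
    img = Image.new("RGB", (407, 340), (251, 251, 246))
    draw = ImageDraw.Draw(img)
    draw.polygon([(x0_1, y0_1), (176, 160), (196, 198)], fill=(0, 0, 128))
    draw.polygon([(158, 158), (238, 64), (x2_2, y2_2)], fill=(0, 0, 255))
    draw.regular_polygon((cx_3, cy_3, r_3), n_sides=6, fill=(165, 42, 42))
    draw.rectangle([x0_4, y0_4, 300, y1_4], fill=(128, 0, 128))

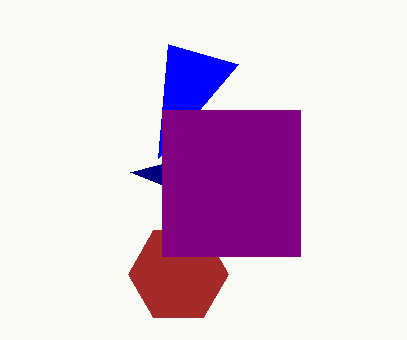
x0_1 = 130; y0_1 = 172; x2_2 = 168; y2_2 = 44; cx_3 = 178; cy_3 = 274; r_3 = 50; x0_4 = 162; y0_4 = 110; y1_4 = 256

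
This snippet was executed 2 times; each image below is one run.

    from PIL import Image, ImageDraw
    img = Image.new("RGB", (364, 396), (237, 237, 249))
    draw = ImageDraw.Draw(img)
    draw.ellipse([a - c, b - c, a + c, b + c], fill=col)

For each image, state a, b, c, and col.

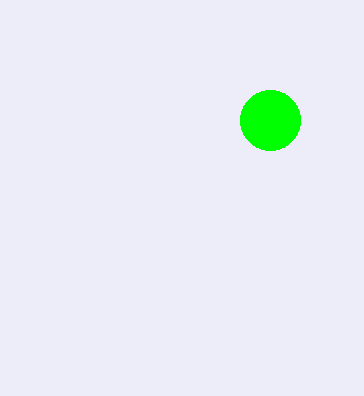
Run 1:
a = 270
b = 120
c = 30
col = 'lime'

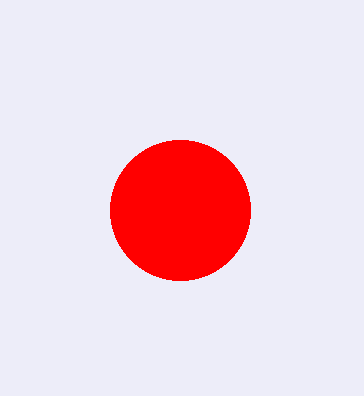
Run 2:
a = 180; b = 210; c = 70; col = 'red'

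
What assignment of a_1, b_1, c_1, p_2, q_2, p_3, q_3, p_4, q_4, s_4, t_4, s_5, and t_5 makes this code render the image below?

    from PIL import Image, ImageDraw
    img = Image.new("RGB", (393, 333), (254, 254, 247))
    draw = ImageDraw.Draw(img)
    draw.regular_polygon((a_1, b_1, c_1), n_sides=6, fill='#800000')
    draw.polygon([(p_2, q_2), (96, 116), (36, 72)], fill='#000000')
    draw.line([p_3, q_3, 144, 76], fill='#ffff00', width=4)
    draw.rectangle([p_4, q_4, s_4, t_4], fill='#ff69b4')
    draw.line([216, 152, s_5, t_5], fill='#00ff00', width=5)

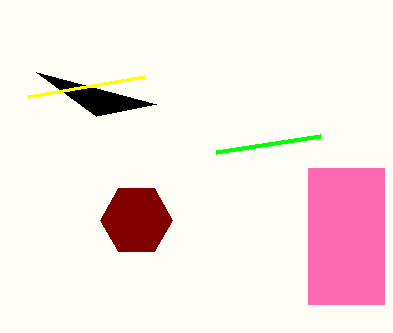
a_1 = 136; b_1 = 220; c_1 = 36; p_2 = 156; q_2 = 104; p_3 = 28; q_3 = 96; p_4 = 308; q_4 = 168; s_4 = 384; t_4 = 304; s_5 = 320; t_5 = 136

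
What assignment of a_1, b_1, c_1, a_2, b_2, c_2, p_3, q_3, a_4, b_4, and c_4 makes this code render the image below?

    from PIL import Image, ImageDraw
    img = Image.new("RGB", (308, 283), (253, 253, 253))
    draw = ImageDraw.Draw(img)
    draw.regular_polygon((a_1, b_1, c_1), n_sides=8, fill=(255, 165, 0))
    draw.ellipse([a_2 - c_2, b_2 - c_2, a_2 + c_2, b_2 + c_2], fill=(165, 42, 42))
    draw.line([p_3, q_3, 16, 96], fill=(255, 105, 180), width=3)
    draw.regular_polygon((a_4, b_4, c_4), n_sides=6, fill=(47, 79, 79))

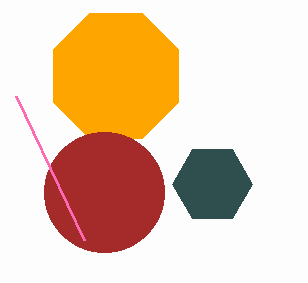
a_1 = 116, b_1 = 76, c_1 = 68, a_2 = 104, b_2 = 192, c_2 = 60, p_3 = 84, q_3 = 240, a_4 = 212, b_4 = 184, c_4 = 40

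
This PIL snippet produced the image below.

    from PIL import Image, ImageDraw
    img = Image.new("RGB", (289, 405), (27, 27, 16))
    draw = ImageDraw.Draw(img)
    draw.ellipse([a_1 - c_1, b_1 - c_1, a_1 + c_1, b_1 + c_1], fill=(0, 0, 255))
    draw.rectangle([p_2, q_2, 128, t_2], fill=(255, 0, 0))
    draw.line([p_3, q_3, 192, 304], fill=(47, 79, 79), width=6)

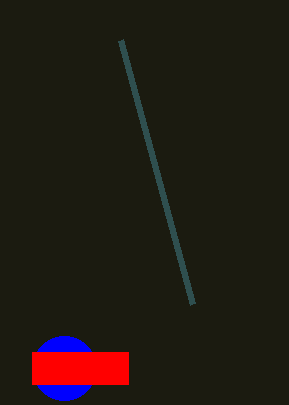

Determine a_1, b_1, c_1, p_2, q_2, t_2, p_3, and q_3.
a_1 = 64; b_1 = 368; c_1 = 32; p_2 = 32; q_2 = 352; t_2 = 384; p_3 = 120; q_3 = 40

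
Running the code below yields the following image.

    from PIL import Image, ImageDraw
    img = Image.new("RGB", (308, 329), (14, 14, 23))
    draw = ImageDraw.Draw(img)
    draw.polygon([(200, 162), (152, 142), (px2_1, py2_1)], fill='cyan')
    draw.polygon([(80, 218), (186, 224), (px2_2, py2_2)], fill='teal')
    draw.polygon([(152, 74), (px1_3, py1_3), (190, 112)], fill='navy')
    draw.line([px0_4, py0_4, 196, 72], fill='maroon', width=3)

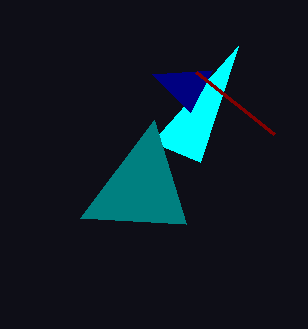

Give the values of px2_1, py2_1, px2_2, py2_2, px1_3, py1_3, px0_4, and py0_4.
px2_1 = 238, py2_1 = 46, px2_2 = 154, py2_2 = 120, px1_3 = 212, py1_3 = 70, px0_4 = 274, py0_4 = 134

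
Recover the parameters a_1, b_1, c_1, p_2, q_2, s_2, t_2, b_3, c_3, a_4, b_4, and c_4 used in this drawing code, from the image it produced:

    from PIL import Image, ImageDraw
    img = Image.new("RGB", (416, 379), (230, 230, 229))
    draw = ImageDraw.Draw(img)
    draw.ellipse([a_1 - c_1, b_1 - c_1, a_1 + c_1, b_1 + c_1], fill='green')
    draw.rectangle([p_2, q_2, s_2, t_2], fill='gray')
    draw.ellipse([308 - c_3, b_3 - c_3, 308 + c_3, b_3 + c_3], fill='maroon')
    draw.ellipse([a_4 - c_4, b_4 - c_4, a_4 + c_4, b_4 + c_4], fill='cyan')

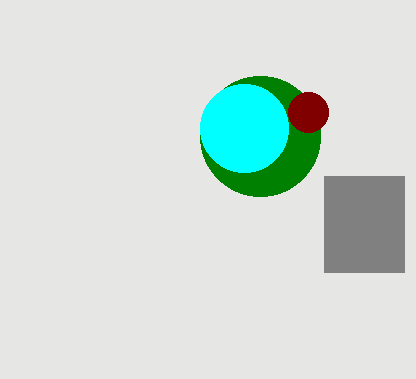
a_1 = 260
b_1 = 136
c_1 = 60
p_2 = 324
q_2 = 176
s_2 = 404
t_2 = 272
b_3 = 112
c_3 = 20
a_4 = 244
b_4 = 128
c_4 = 44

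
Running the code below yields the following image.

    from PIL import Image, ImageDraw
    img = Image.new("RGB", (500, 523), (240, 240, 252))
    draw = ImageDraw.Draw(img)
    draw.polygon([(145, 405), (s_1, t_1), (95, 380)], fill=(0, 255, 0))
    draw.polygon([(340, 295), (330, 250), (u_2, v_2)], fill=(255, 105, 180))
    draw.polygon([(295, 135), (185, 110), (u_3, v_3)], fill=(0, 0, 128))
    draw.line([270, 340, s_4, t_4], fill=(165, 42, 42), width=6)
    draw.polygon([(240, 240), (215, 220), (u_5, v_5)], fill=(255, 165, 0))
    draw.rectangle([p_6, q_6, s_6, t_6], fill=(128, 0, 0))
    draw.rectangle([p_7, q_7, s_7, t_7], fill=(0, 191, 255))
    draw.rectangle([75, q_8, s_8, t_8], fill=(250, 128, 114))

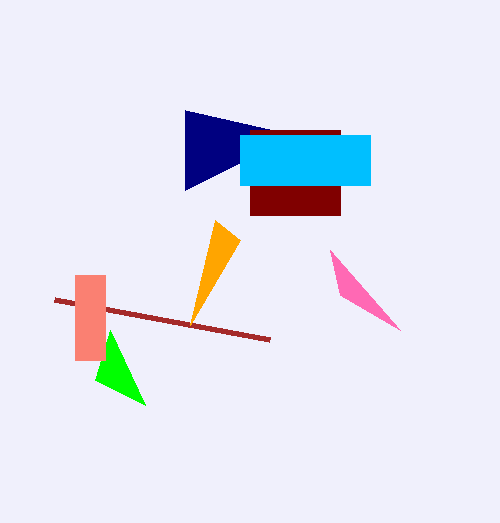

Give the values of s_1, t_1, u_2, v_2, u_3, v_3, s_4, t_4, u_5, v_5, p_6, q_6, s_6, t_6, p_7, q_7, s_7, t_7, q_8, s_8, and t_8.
s_1 = 110; t_1 = 330; u_2 = 400; v_2 = 330; u_3 = 185; v_3 = 190; s_4 = 55; t_4 = 300; u_5 = 190; v_5 = 325; p_6 = 250; q_6 = 130; s_6 = 340; t_6 = 215; p_7 = 240; q_7 = 135; s_7 = 370; t_7 = 185; q_8 = 275; s_8 = 105; t_8 = 360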